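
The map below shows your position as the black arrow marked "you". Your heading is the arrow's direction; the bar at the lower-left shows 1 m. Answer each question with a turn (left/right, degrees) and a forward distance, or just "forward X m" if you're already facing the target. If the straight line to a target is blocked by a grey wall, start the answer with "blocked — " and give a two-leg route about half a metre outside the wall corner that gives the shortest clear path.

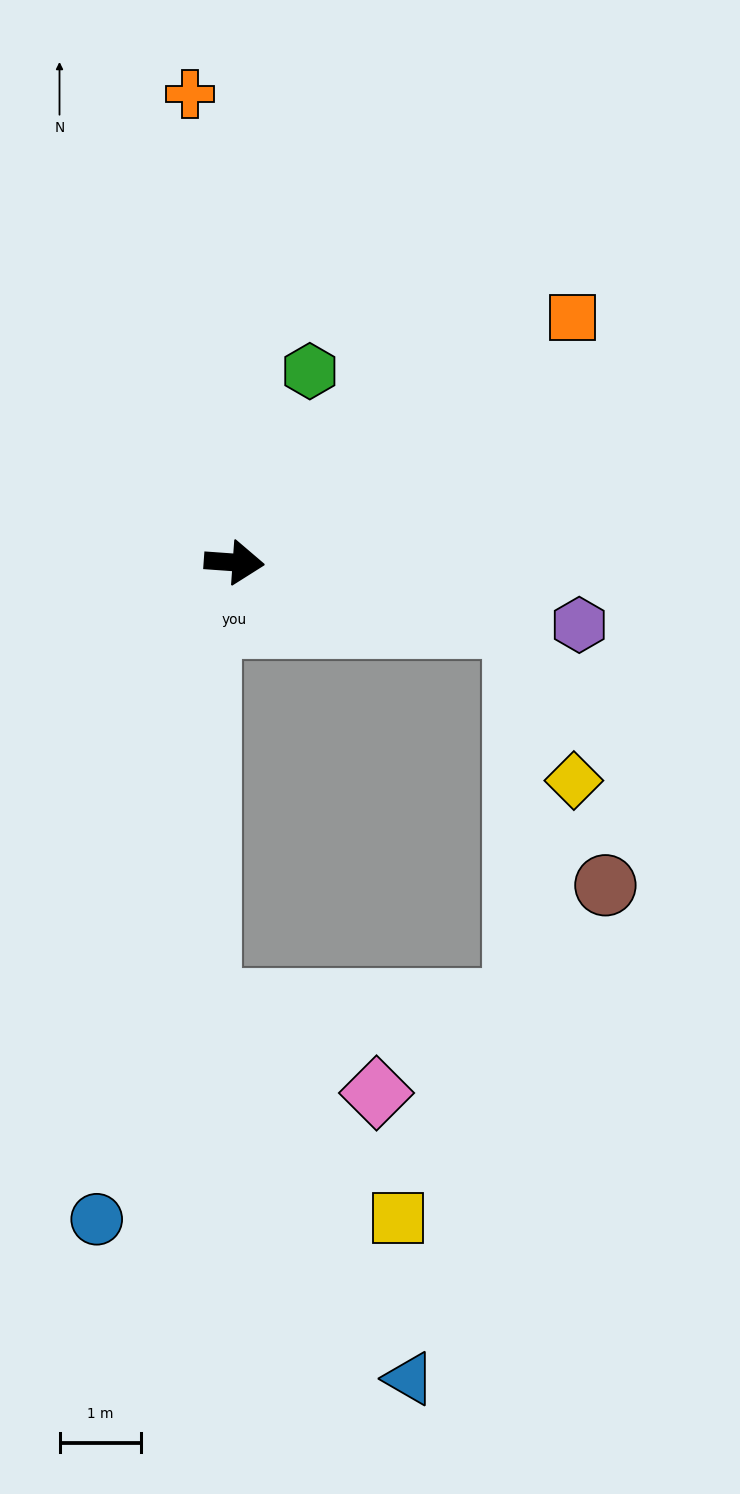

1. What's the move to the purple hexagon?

turn right 6°, forward 4.3 m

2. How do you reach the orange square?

turn left 40°, forward 5.2 m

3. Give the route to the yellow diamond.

blocked — turn right 8°, forward 3.6 m, then turn right 58°, forward 2.1 m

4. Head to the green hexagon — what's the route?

turn left 73°, forward 2.5 m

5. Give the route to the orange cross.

turn left 100°, forward 5.8 m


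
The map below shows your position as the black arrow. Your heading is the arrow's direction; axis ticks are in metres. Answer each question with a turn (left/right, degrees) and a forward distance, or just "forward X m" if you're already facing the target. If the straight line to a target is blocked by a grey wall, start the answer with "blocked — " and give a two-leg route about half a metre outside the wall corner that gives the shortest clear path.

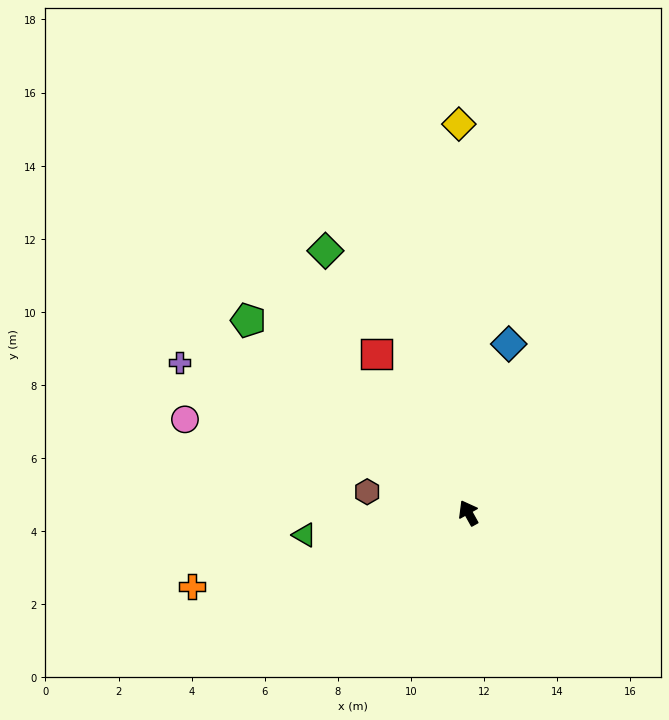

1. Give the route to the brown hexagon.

turn left 49°, forward 2.8 m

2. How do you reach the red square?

forward 5.0 m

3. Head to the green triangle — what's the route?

turn left 69°, forward 4.5 m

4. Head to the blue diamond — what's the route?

turn right 43°, forward 4.8 m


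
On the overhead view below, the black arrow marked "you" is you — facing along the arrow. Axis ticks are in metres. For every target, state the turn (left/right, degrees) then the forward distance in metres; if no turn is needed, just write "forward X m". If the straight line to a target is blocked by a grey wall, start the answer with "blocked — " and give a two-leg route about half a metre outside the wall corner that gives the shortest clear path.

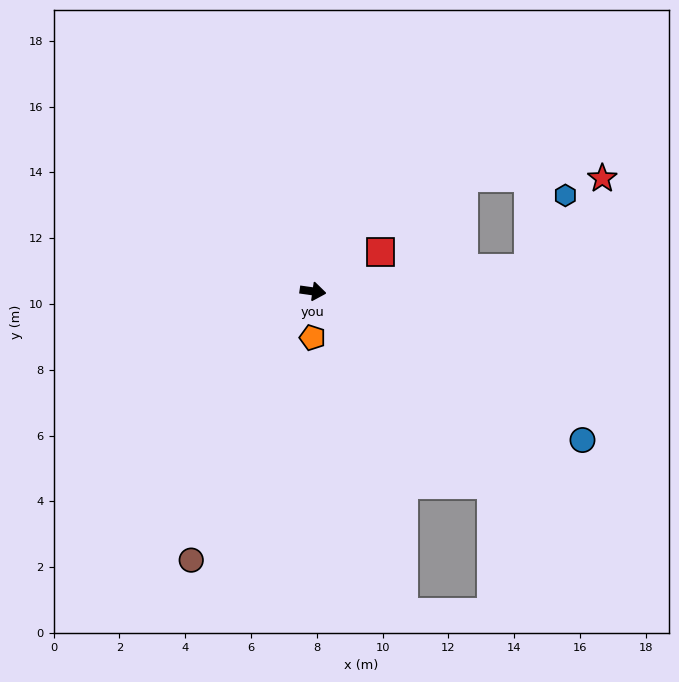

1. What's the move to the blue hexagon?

blocked — turn left 14°, forward 6.6 m, then turn left 57°, forward 2.5 m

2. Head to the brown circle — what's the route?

turn right 106°, forward 9.0 m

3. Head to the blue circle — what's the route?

turn right 21°, forward 9.4 m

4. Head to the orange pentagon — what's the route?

turn right 83°, forward 1.4 m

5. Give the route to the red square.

turn left 38°, forward 2.4 m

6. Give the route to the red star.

blocked — turn left 14°, forward 6.6 m, then turn left 44°, forward 3.5 m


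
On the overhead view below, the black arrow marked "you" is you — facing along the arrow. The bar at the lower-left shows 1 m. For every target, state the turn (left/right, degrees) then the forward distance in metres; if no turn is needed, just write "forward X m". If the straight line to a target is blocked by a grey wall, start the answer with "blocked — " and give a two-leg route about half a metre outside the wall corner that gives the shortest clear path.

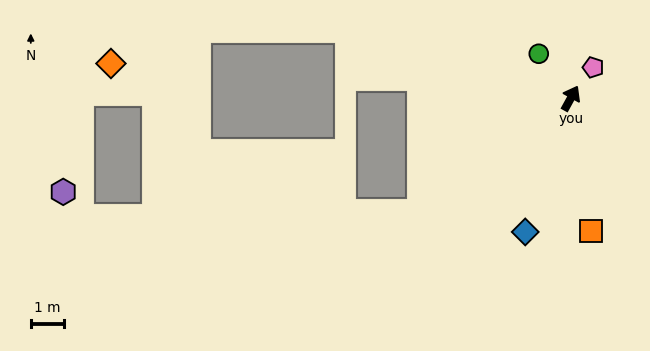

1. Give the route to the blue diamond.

turn right 170°, forward 4.3 m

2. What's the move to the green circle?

turn left 65°, forward 1.7 m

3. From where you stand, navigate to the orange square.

turn right 143°, forward 4.1 m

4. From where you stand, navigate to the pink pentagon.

turn right 7°, forward 1.2 m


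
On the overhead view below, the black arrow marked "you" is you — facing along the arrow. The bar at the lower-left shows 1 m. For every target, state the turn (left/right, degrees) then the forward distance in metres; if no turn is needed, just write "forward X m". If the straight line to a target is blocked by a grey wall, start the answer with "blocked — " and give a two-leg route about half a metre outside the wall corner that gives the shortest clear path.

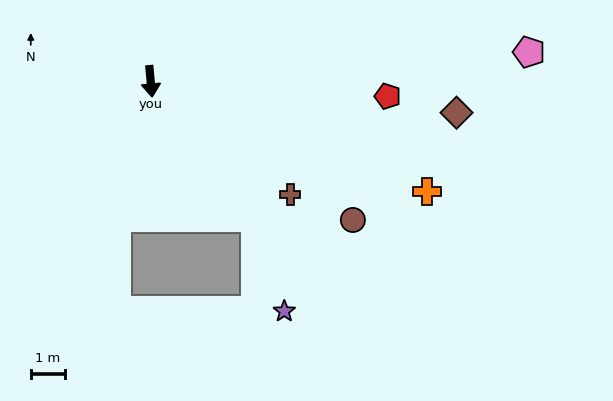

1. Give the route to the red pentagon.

turn left 81°, forward 7.0 m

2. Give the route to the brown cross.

turn left 46°, forward 5.3 m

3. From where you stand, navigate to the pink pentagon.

turn left 89°, forward 11.2 m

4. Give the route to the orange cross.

turn left 63°, forward 8.7 m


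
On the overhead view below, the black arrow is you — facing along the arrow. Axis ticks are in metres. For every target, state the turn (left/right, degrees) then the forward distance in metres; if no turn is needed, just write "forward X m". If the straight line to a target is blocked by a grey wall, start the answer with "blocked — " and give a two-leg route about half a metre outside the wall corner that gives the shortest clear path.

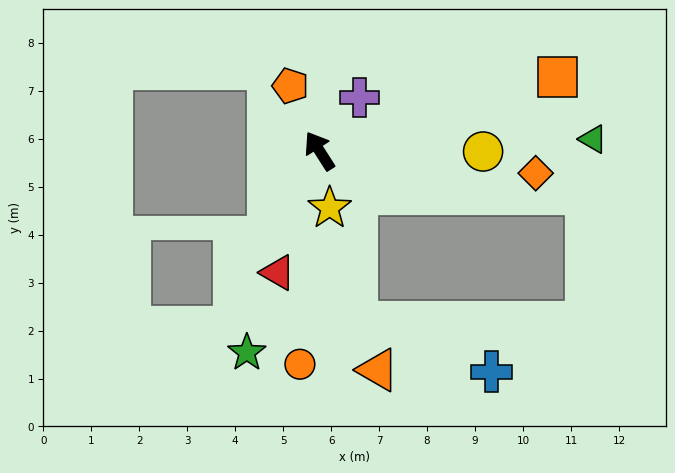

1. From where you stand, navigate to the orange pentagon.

turn right 8°, forward 1.5 m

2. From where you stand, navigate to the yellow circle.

turn right 123°, forward 3.4 m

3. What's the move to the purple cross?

turn right 70°, forward 1.4 m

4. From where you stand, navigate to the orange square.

turn right 105°, forward 5.2 m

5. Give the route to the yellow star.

turn left 158°, forward 1.2 m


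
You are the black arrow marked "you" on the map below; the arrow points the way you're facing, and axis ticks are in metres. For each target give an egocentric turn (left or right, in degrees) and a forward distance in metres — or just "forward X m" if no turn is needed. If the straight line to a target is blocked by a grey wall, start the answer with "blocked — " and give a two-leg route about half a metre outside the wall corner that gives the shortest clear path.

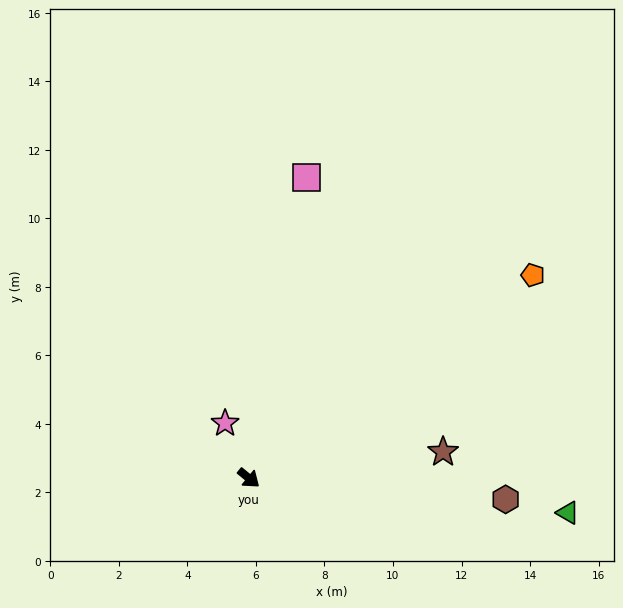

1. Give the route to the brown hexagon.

turn left 35°, forward 7.5 m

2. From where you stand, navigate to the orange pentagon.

turn left 75°, forward 10.2 m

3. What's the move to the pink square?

turn left 119°, forward 8.9 m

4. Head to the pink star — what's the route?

turn left 153°, forward 1.7 m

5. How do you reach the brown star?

turn left 47°, forward 5.7 m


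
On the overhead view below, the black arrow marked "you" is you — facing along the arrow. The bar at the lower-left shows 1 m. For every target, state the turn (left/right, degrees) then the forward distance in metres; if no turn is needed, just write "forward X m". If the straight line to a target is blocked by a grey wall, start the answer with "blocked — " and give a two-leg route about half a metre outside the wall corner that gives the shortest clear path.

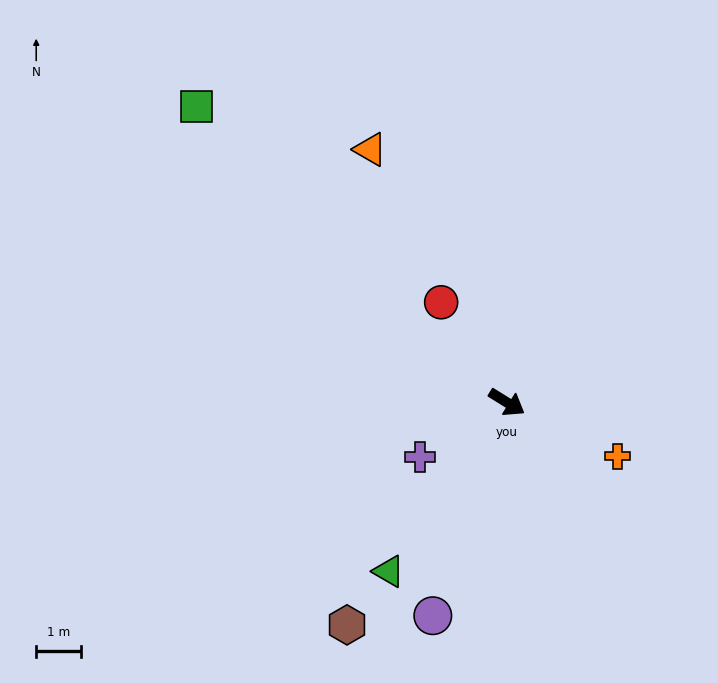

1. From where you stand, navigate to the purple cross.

turn right 116°, forward 2.3 m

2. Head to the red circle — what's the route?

turn left 155°, forward 2.7 m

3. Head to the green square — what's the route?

turn left 168°, forward 9.7 m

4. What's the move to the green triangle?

turn right 93°, forward 4.6 m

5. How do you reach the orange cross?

turn left 6°, forward 2.8 m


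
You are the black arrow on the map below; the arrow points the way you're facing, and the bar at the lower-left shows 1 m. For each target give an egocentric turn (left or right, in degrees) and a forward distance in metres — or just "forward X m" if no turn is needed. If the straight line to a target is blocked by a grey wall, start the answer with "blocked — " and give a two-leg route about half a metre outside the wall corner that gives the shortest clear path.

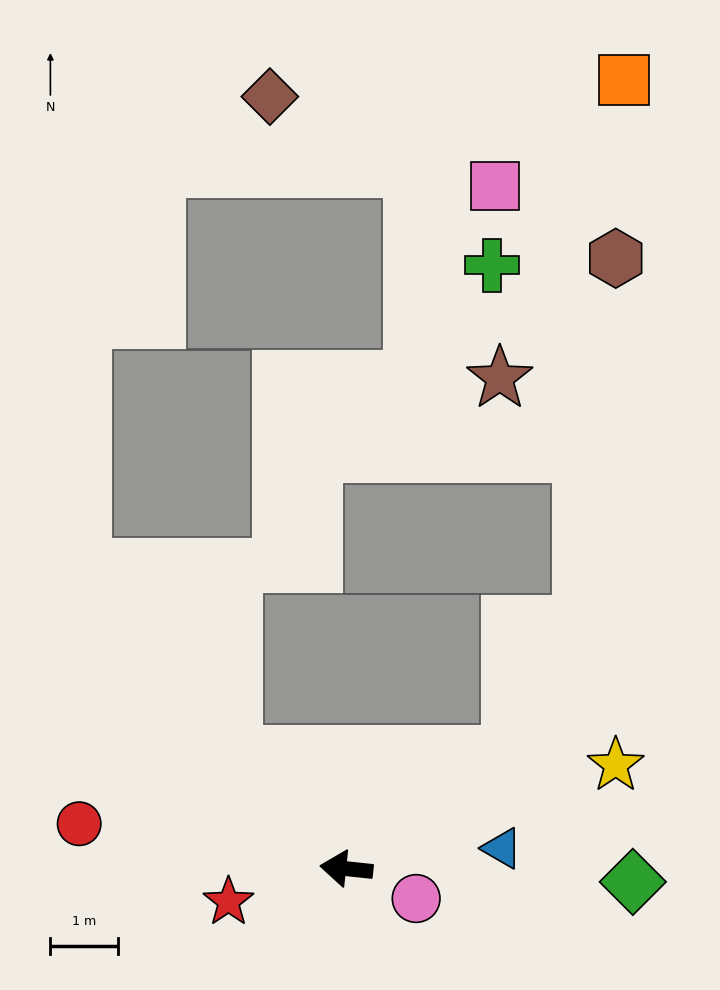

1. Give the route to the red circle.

turn right 3°, forward 4.0 m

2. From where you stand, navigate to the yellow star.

turn right 153°, forward 4.3 m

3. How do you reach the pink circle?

turn left 163°, forward 1.1 m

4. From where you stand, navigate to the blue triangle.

turn right 166°, forward 2.3 m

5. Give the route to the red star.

turn left 22°, forward 1.8 m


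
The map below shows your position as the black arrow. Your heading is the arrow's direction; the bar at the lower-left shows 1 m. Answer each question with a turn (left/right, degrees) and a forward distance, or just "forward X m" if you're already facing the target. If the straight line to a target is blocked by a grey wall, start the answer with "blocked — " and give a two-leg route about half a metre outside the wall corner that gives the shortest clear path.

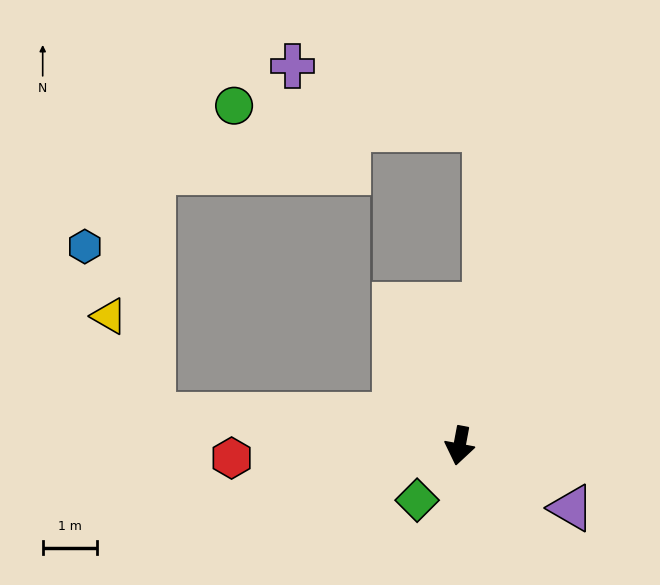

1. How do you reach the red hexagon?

turn right 76°, forward 4.2 m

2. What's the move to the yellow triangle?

blocked — turn right 85°, forward 5.6 m, then turn right 61°, forward 2.0 m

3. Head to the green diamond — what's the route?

turn right 27°, forward 1.3 m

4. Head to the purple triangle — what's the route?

turn left 71°, forward 2.3 m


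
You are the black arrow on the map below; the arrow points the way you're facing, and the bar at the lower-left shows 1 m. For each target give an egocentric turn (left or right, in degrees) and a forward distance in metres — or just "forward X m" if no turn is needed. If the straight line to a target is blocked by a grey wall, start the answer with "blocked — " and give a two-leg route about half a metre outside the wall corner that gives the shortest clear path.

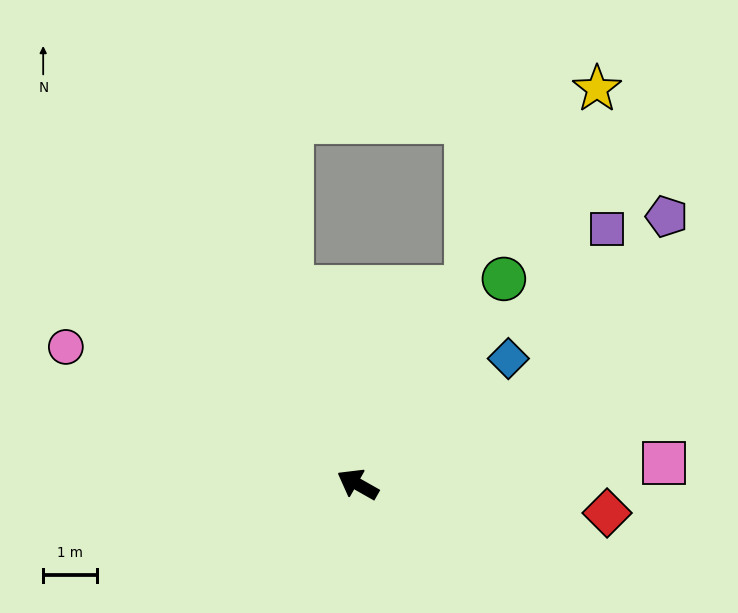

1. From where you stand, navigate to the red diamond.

turn right 157°, forward 4.7 m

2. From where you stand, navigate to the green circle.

turn right 96°, forward 4.7 m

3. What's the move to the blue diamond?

turn right 111°, forward 3.6 m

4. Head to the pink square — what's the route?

turn right 147°, forward 5.7 m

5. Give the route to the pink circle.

turn left 4°, forward 6.0 m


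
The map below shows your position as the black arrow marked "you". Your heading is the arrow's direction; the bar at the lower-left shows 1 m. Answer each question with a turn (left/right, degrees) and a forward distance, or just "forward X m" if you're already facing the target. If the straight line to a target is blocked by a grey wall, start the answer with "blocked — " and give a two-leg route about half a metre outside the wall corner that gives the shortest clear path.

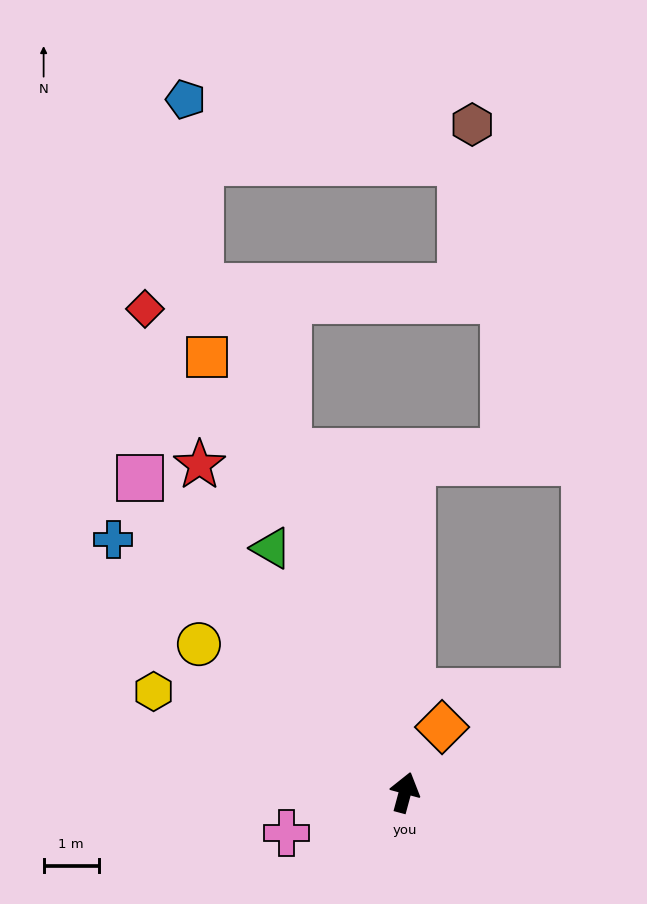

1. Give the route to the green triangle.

turn left 44°, forward 5.1 m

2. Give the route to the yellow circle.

turn left 69°, forward 4.6 m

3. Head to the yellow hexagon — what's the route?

turn left 83°, forward 4.9 m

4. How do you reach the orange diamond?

turn right 14°, forward 1.4 m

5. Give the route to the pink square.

turn left 55°, forward 7.5 m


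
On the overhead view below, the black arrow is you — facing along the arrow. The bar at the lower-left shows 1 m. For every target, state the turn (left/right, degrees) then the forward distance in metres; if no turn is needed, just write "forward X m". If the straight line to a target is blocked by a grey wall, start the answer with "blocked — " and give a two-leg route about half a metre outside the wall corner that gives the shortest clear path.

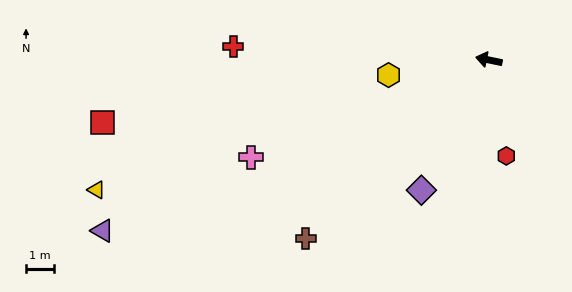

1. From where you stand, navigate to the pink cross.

turn left 34°, forward 9.1 m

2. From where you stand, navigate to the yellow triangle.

turn left 30°, forward 14.6 m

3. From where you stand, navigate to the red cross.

turn left 9°, forward 9.0 m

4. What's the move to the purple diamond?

turn left 74°, forward 5.2 m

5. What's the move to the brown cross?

turn left 56°, forward 9.0 m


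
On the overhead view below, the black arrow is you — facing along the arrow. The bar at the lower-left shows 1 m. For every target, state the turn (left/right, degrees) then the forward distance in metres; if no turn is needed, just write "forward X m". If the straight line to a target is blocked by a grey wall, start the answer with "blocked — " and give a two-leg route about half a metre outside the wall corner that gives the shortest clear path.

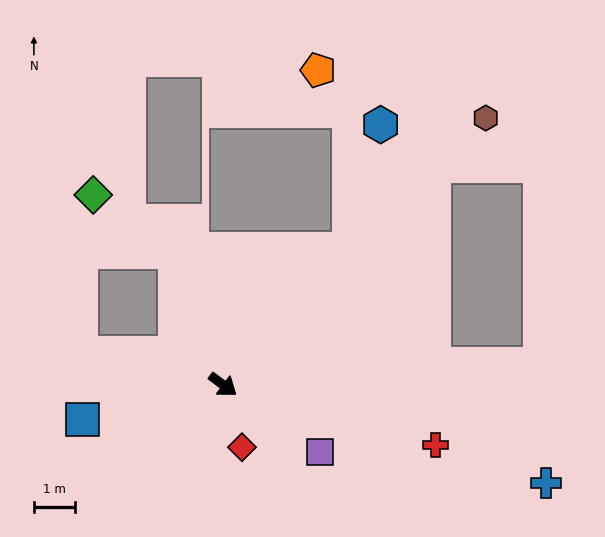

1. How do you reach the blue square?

turn right 129°, forward 3.6 m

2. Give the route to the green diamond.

blocked — turn left 147°, forward 3.5 m, then turn left 35°, forward 2.4 m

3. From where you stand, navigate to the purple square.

turn left 2°, forward 2.9 m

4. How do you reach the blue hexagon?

blocked — turn left 84°, forward 4.6 m, then turn left 29°, forward 3.2 m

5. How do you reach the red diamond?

turn right 36°, forward 1.6 m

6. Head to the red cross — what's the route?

turn left 21°, forward 5.4 m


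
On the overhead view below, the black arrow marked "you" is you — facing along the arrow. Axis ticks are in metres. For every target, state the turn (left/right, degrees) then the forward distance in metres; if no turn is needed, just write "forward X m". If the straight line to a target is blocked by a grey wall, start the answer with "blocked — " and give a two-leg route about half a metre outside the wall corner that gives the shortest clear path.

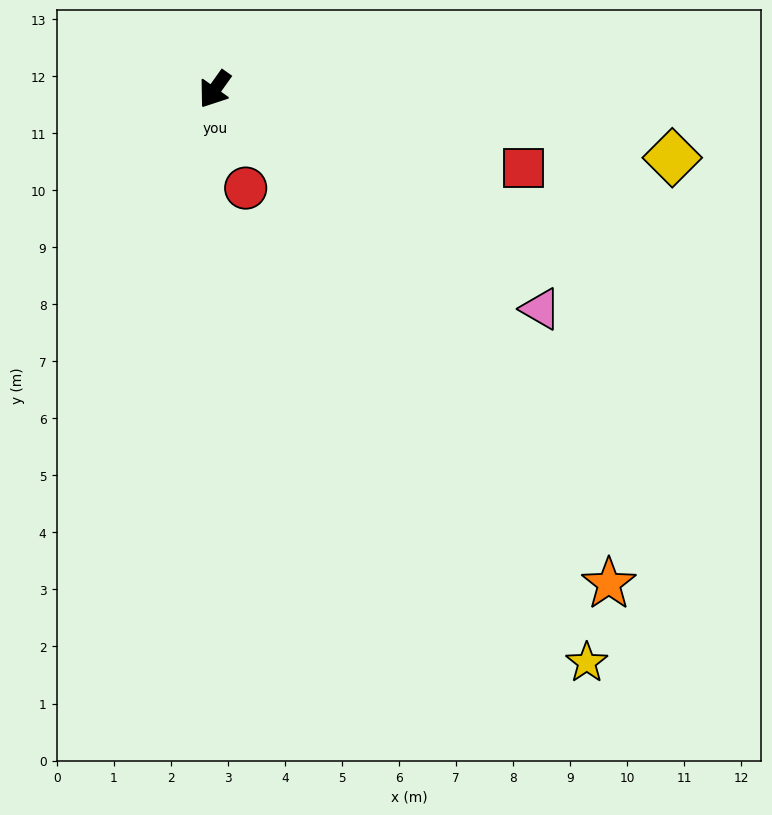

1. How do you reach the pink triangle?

turn left 91°, forward 6.9 m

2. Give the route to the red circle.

turn left 53°, forward 1.8 m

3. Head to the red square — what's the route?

turn left 111°, forward 5.6 m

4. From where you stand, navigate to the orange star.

turn left 74°, forward 11.1 m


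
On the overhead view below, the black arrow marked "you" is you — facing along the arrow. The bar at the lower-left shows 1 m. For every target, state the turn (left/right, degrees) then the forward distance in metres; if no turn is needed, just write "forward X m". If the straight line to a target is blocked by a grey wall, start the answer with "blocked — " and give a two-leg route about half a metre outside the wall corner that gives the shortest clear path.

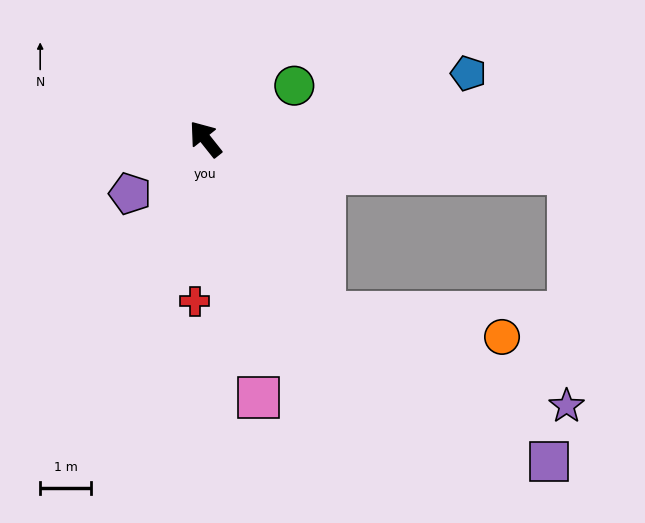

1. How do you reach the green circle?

turn right 98°, forward 2.1 m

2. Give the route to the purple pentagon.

turn left 87°, forward 1.8 m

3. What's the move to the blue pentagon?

turn right 115°, forward 5.4 m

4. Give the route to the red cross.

turn left 138°, forward 3.2 m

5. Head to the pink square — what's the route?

turn left 153°, forward 5.2 m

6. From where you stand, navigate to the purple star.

blocked — turn left 176°, forward 4.2 m, then turn left 34°, forward 5.1 m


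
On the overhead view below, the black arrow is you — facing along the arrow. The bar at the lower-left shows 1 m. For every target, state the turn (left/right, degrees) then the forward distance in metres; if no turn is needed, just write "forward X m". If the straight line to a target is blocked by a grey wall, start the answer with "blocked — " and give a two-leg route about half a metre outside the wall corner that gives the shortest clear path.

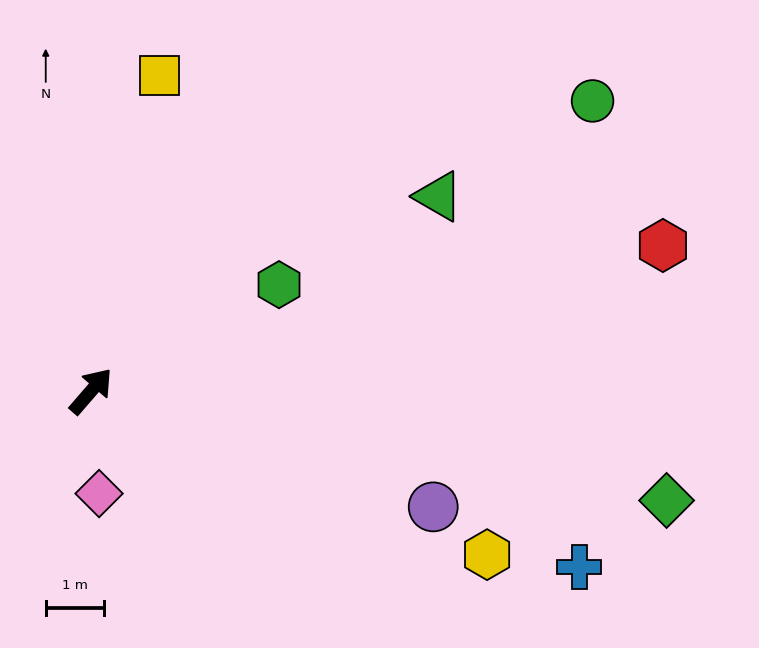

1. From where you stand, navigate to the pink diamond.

turn right 135°, forward 1.8 m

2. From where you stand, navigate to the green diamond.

turn right 60°, forward 10.1 m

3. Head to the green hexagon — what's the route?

turn right 20°, forward 3.7 m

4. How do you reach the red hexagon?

turn right 35°, forward 10.1 m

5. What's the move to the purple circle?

turn right 68°, forward 6.2 m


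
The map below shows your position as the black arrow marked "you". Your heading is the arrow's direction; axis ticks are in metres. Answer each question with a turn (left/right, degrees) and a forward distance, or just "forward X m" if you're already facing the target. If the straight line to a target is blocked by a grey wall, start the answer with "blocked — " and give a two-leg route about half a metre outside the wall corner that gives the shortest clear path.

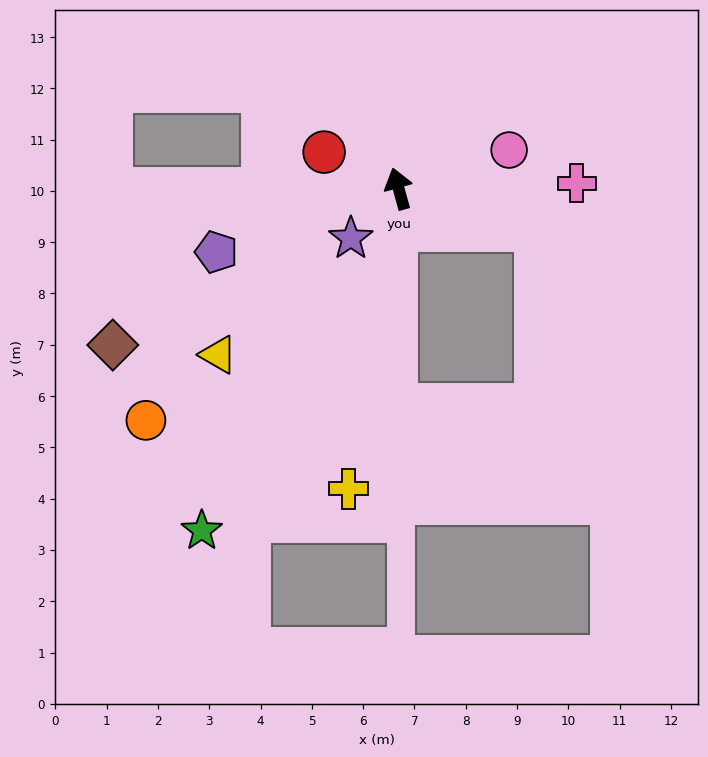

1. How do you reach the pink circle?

turn right 86°, forward 2.3 m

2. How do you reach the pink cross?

turn right 104°, forward 3.5 m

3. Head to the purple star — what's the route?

turn left 121°, forward 1.3 m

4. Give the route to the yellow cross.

turn left 155°, forward 5.9 m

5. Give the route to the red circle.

turn left 48°, forward 1.6 m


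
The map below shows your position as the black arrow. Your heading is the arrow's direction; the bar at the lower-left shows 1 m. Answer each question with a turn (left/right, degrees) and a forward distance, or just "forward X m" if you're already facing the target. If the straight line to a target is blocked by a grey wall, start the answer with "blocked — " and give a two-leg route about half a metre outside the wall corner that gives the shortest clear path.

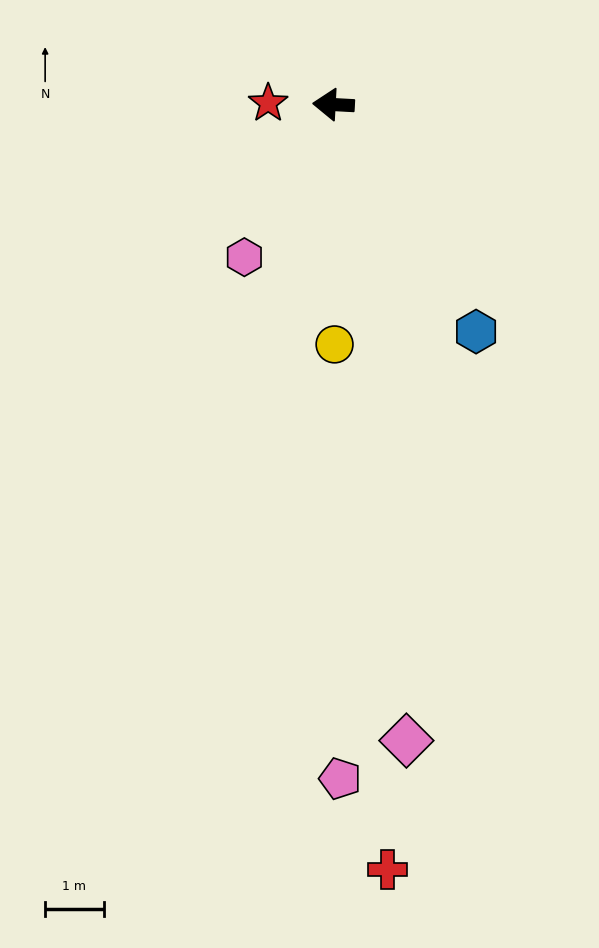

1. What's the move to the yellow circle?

turn left 93°, forward 4.1 m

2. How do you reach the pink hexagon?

turn left 63°, forward 3.0 m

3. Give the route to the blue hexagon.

turn left 125°, forward 4.6 m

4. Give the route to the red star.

forward 1.1 m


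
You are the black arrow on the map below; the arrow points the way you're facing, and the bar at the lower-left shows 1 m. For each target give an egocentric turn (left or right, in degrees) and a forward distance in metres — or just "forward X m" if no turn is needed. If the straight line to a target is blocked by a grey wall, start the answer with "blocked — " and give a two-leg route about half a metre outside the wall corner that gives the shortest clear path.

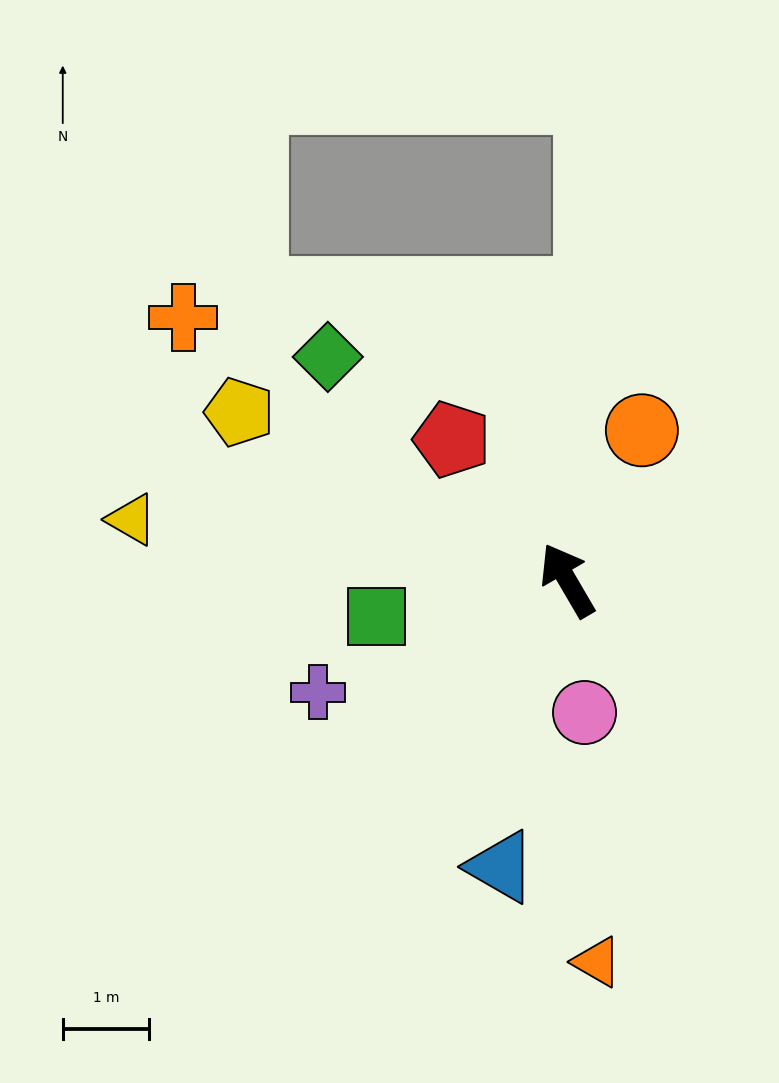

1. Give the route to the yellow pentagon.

turn left 33°, forward 4.3 m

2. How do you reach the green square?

turn left 70°, forward 2.2 m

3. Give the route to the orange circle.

turn right 57°, forward 1.9 m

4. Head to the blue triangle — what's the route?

turn left 137°, forward 3.4 m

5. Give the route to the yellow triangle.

turn left 52°, forward 5.1 m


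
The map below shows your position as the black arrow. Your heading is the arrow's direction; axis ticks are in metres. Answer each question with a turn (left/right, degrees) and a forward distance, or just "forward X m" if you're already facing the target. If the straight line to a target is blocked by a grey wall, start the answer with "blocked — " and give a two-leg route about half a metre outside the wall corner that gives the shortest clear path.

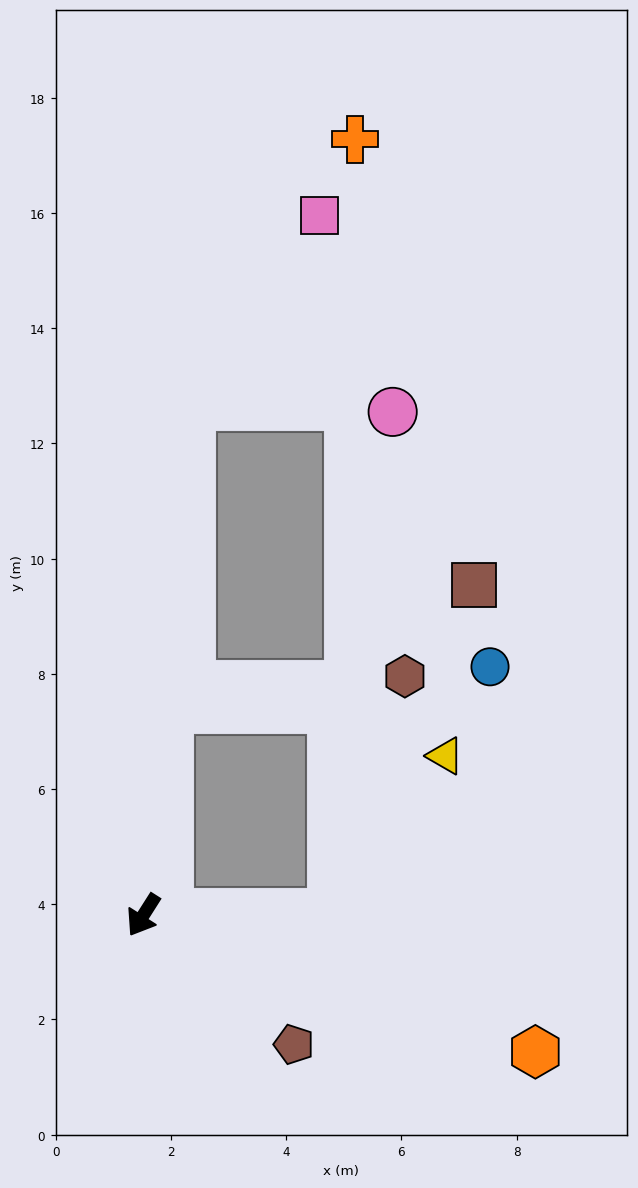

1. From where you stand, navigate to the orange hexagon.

turn left 103°, forward 7.2 m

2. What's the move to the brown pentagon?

turn left 82°, forward 3.4 m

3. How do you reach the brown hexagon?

blocked — turn left 123°, forward 3.3 m, then turn left 72°, forward 4.3 m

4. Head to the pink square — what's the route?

blocked — turn right 153°, forward 8.9 m, then turn right 28°, forward 4.0 m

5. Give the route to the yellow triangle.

blocked — turn left 123°, forward 3.3 m, then turn left 54°, forward 3.4 m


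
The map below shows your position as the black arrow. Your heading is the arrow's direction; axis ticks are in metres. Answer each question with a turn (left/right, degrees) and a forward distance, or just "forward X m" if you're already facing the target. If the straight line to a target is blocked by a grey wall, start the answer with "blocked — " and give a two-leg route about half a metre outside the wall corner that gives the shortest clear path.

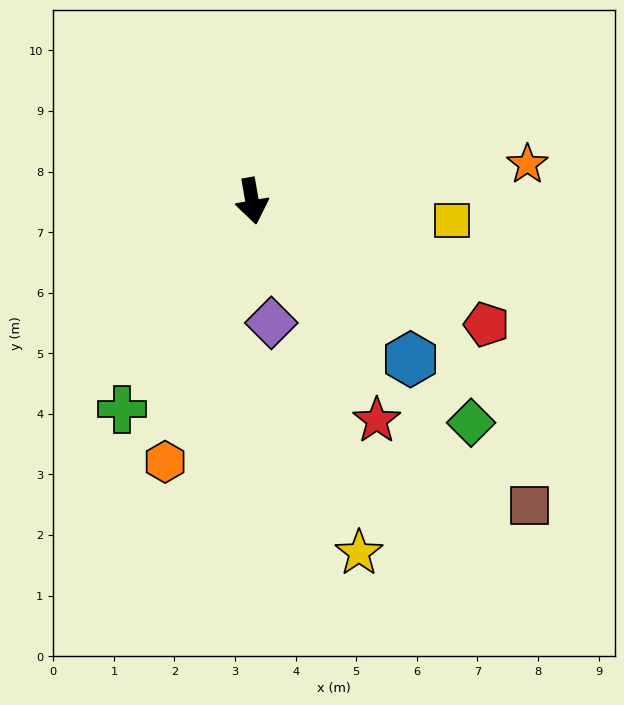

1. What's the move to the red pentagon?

turn left 52°, forward 4.4 m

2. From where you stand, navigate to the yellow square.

turn left 75°, forward 3.3 m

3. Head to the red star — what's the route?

turn left 20°, forward 4.2 m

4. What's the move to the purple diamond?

forward 2.0 m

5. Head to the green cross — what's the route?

turn right 42°, forward 4.1 m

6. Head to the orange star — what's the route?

turn left 88°, forward 4.6 m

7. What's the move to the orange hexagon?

turn right 28°, forward 4.5 m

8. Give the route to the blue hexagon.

turn left 35°, forward 3.7 m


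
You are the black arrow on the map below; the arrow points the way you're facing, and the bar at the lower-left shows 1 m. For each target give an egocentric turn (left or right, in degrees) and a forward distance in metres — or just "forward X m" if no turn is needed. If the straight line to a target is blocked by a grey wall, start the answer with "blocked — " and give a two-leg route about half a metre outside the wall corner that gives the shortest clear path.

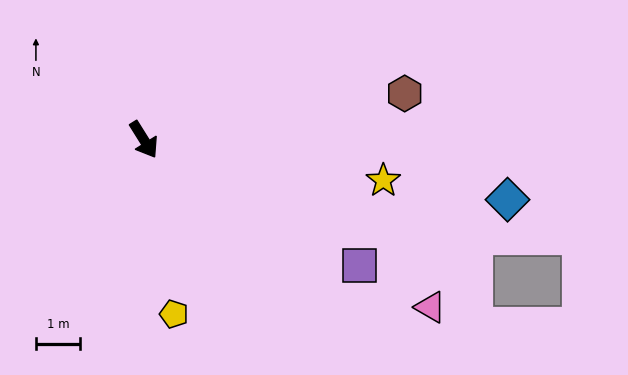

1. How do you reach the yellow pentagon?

turn right 22°, forward 4.0 m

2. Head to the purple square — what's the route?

turn left 28°, forward 5.6 m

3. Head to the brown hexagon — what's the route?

turn left 68°, forward 6.0 m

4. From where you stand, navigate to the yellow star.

turn left 48°, forward 5.5 m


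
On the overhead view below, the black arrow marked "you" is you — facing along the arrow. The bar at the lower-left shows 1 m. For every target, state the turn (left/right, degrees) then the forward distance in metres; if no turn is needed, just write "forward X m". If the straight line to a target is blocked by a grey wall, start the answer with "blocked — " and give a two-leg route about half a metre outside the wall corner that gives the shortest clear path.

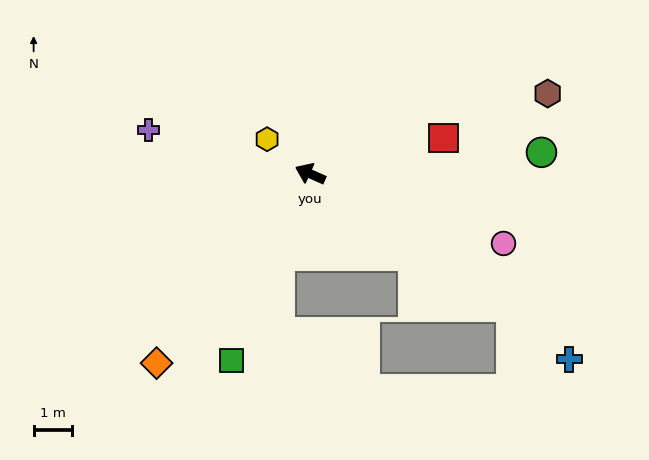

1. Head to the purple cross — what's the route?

turn left 9°, forward 4.4 m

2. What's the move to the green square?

turn left 91°, forward 5.3 m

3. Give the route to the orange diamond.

turn left 75°, forward 6.4 m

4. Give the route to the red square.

turn right 141°, forward 3.6 m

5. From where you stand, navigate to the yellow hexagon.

turn right 15°, forward 1.4 m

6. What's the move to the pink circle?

turn right 176°, forward 5.4 m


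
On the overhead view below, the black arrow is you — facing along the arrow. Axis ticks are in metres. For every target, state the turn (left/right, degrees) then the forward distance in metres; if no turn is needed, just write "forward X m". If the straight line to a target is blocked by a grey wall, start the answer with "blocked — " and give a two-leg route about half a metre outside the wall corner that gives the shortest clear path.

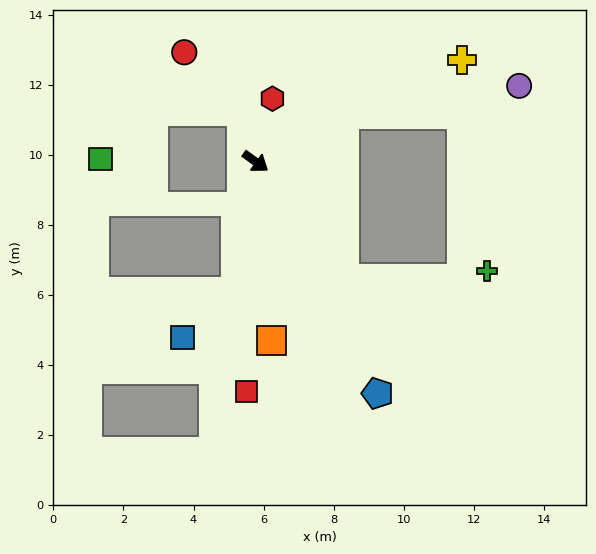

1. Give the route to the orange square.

turn right 49°, forward 5.1 m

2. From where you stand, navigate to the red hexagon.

turn left 111°, forward 1.9 m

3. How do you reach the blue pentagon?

turn right 26°, forward 7.5 m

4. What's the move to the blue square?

blocked — turn right 63°, forward 3.8 m, then turn right 40°, forward 2.0 m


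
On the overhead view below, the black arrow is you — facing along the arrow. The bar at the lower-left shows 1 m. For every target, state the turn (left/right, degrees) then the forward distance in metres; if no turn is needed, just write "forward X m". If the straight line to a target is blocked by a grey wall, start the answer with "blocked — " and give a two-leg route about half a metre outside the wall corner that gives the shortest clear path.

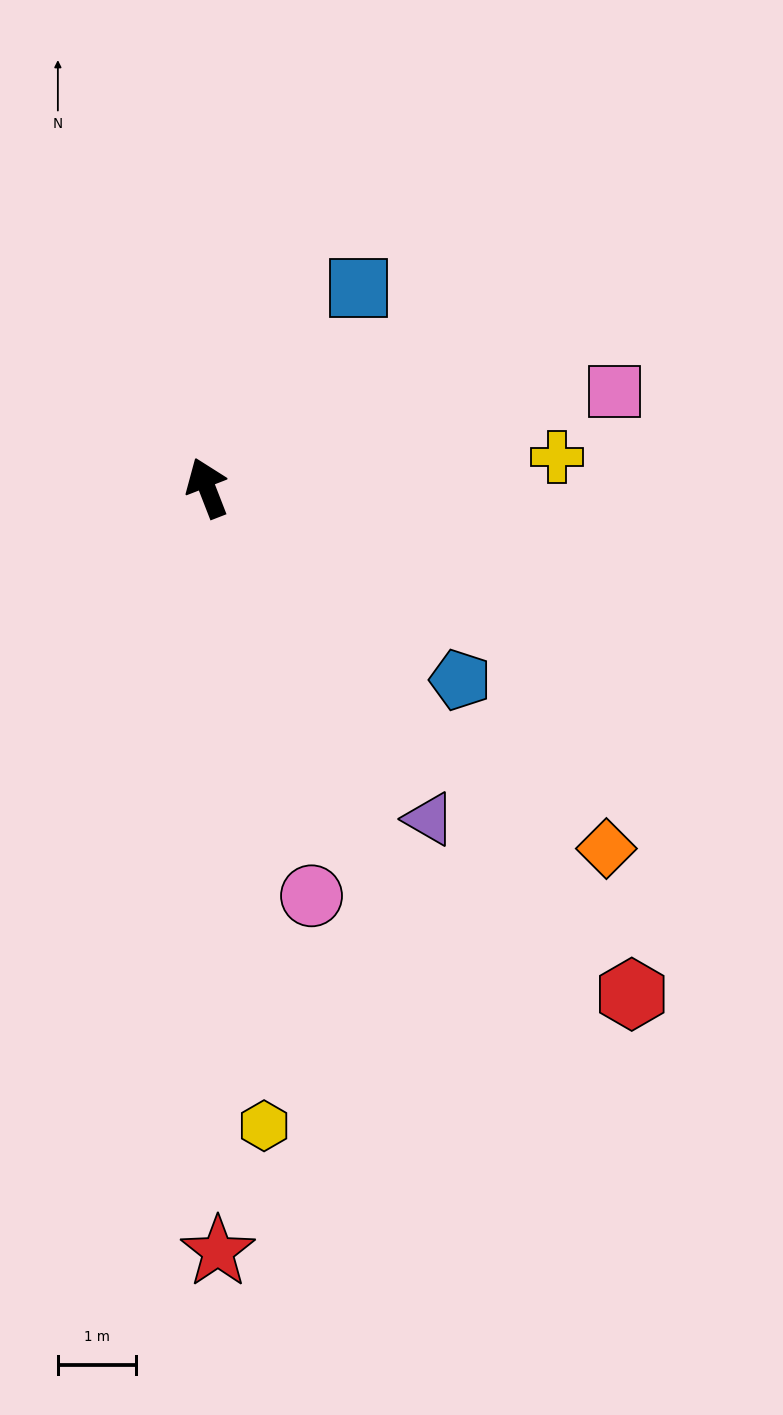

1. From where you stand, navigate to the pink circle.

turn left 173°, forward 5.4 m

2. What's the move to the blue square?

turn right 58°, forward 3.2 m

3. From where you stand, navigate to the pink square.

turn right 98°, forward 5.3 m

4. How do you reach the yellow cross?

turn right 106°, forward 4.5 m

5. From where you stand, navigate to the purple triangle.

turn right 167°, forward 5.1 m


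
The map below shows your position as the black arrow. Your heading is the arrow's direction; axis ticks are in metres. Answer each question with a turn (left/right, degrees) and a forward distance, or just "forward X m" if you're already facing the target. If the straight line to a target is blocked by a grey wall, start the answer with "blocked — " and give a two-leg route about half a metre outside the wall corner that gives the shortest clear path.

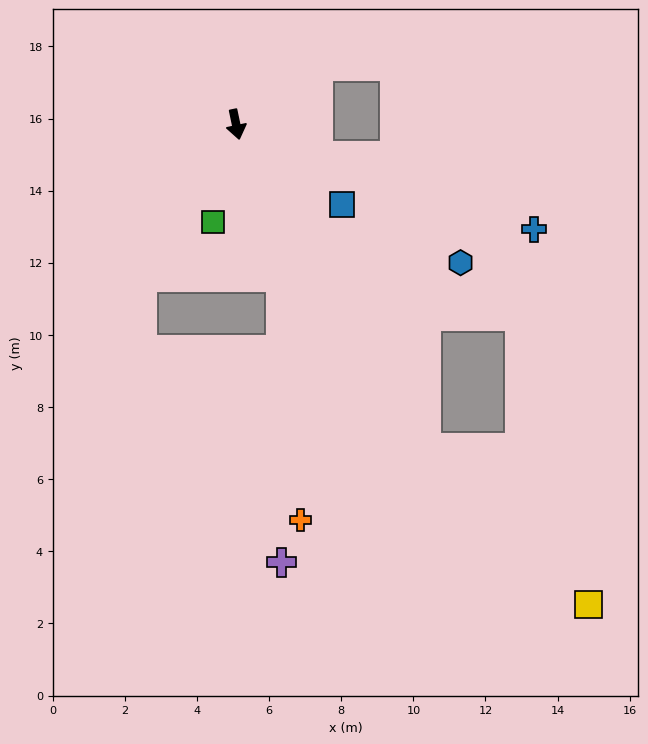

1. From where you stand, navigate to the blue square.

turn left 41°, forward 3.7 m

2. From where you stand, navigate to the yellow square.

blocked — turn left 19°, forward 10.4 m, then turn left 15°, forward 6.3 m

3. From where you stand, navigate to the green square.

turn right 25°, forward 2.8 m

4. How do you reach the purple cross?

blocked — turn left 5°, forward 4.4 m, then turn right 17°, forward 7.9 m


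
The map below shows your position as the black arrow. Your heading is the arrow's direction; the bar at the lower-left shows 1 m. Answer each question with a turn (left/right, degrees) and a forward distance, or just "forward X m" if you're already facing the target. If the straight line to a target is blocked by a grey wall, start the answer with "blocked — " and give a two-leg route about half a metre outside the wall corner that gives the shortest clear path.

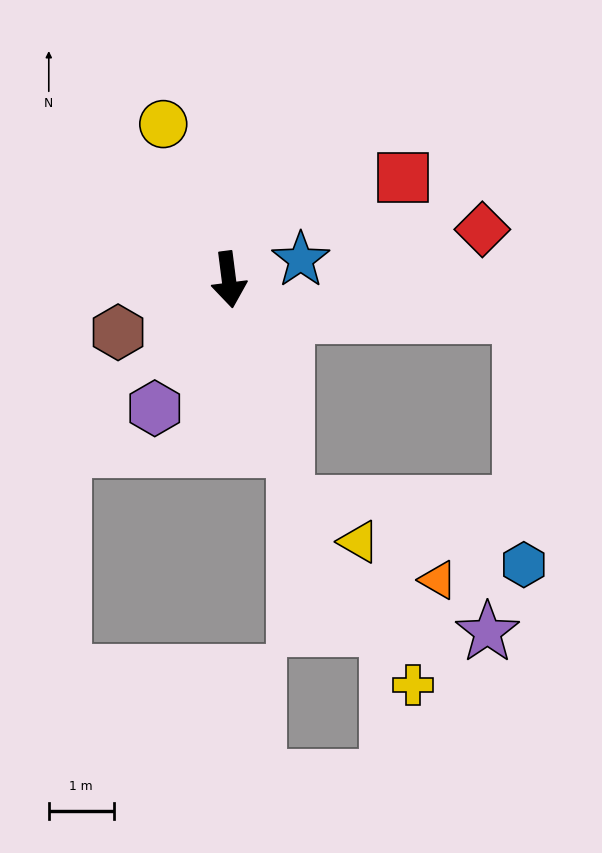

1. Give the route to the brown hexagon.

turn right 72°, forward 1.9 m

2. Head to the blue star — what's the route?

turn left 98°, forward 1.1 m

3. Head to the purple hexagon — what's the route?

turn right 37°, forward 2.3 m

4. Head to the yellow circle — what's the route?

turn right 164°, forward 2.6 m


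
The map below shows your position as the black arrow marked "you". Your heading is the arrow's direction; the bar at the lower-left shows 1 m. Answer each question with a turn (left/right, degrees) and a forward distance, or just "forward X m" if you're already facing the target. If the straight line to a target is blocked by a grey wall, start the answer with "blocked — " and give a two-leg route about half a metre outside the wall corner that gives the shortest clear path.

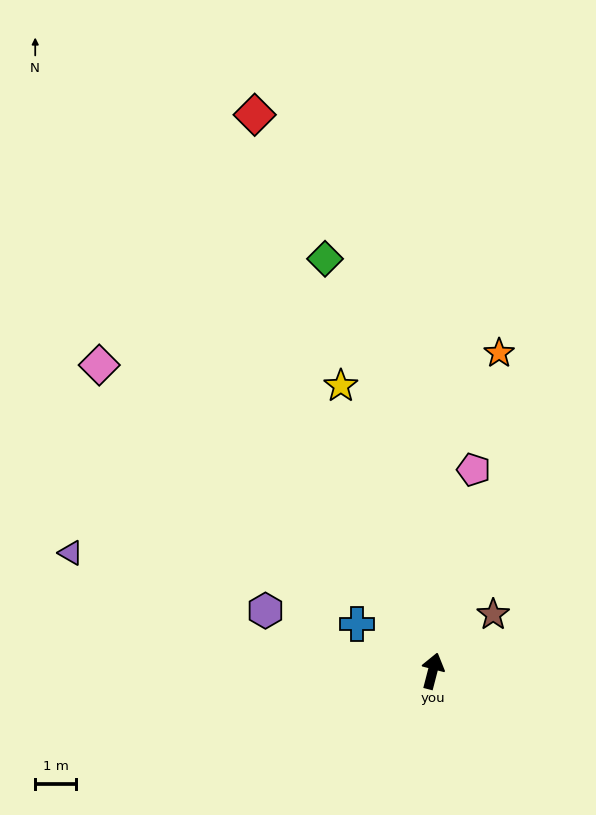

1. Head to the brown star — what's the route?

turn right 32°, forward 2.0 m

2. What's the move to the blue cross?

turn left 73°, forward 2.2 m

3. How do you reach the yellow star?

turn left 32°, forward 7.3 m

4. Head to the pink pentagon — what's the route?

turn left 3°, forward 5.0 m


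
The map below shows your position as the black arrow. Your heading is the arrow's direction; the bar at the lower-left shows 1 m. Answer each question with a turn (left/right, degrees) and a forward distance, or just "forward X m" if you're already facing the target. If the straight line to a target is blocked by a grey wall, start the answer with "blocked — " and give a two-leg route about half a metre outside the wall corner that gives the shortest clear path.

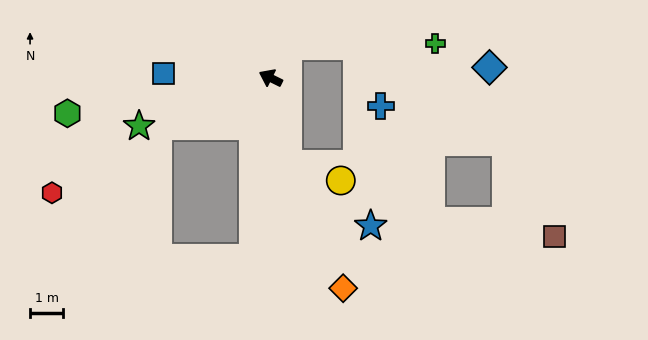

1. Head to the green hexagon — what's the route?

turn left 36°, forward 6.2 m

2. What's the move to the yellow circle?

blocked — turn left 128°, forward 2.6 m, then turn left 61°, forward 1.7 m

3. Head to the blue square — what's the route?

turn left 24°, forward 3.2 m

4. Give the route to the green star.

turn left 46°, forward 4.2 m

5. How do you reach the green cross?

blocked — turn right 92°, forward 1.1 m, then turn right 61°, forward 4.4 m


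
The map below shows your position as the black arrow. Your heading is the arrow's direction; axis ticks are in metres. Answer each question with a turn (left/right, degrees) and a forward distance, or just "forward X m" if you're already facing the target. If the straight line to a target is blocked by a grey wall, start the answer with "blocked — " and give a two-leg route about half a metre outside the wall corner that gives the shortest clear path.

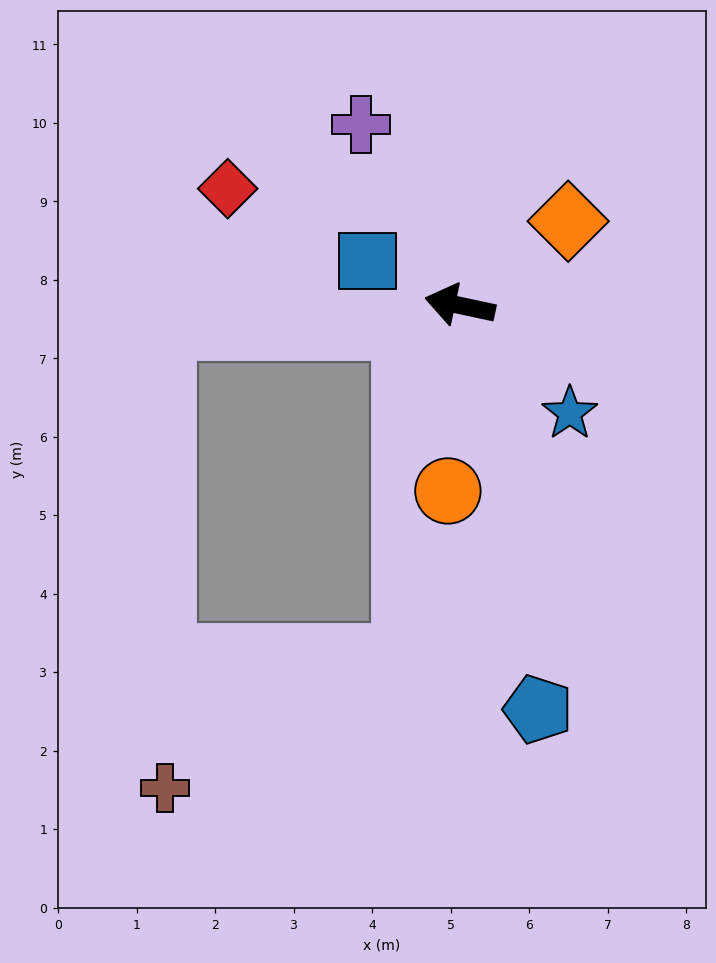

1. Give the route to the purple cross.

turn right 49°, forward 2.6 m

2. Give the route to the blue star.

turn left 148°, forward 2.0 m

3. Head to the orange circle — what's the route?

turn left 98°, forward 2.4 m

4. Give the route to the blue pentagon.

turn left 113°, forward 5.2 m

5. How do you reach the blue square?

turn right 14°, forward 1.3 m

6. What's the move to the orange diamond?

turn right 130°, forward 1.7 m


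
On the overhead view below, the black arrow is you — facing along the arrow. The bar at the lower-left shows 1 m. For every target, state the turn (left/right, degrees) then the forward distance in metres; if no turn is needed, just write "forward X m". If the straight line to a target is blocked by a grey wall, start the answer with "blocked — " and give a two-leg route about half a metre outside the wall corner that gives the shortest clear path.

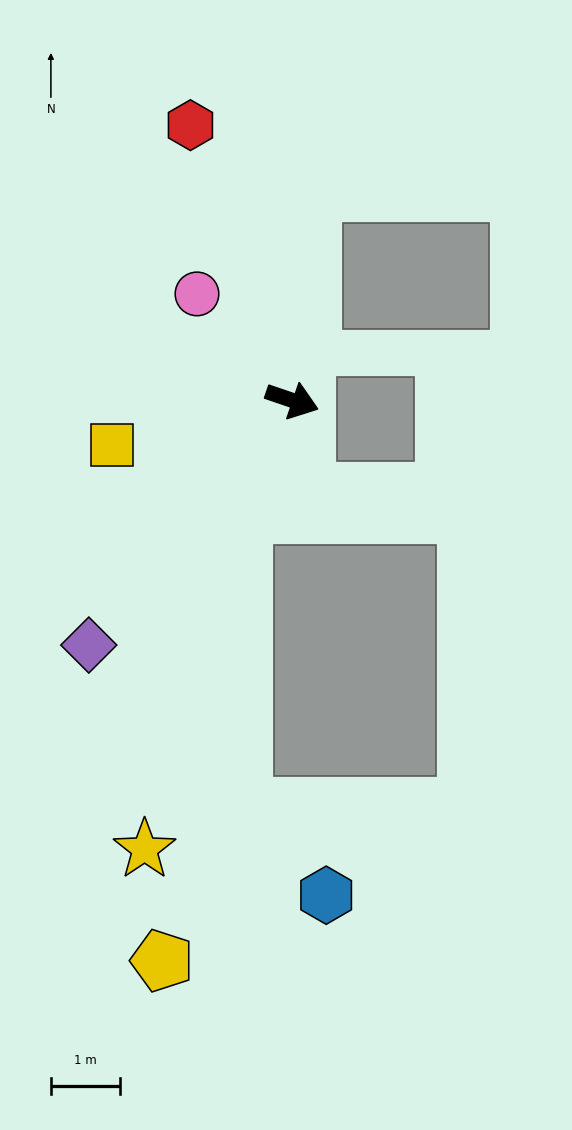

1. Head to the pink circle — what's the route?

turn left 151°, forward 2.1 m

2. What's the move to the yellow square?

turn right 147°, forward 2.7 m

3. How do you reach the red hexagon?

turn left 129°, forward 4.2 m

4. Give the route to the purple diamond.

turn right 111°, forward 4.6 m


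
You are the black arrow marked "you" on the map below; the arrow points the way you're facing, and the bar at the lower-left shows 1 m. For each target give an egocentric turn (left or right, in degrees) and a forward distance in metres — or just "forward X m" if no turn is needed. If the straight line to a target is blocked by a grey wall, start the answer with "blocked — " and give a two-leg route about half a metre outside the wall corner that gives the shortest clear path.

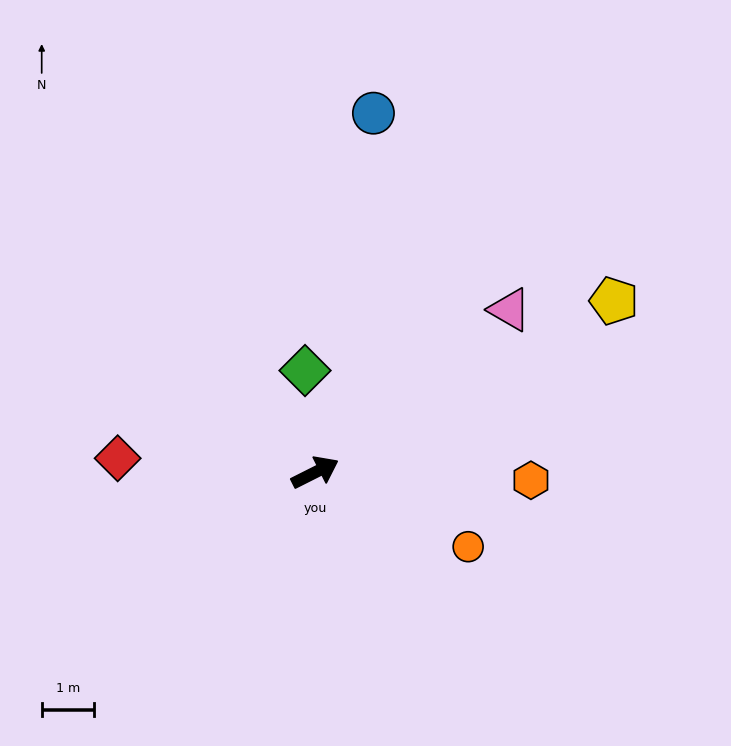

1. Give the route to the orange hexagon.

turn right 29°, forward 4.1 m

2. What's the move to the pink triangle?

turn left 13°, forward 4.8 m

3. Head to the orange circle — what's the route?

turn right 53°, forward 3.2 m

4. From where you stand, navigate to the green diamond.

turn left 69°, forward 1.9 m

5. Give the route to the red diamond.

turn left 149°, forward 3.8 m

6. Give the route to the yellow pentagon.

turn left 3°, forward 6.5 m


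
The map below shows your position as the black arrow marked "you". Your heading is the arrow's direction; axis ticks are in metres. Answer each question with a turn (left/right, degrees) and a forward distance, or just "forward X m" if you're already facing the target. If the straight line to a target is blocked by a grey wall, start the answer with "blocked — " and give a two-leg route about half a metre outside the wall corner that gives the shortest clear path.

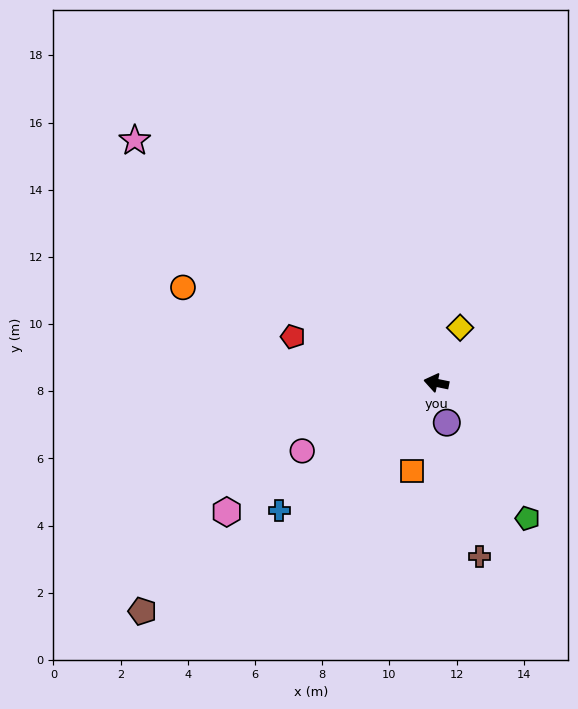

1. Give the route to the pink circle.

turn left 39°, forward 4.5 m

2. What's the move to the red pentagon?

turn right 6°, forward 4.5 m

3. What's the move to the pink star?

turn right 27°, forward 11.5 m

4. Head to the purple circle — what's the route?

turn left 116°, forward 1.2 m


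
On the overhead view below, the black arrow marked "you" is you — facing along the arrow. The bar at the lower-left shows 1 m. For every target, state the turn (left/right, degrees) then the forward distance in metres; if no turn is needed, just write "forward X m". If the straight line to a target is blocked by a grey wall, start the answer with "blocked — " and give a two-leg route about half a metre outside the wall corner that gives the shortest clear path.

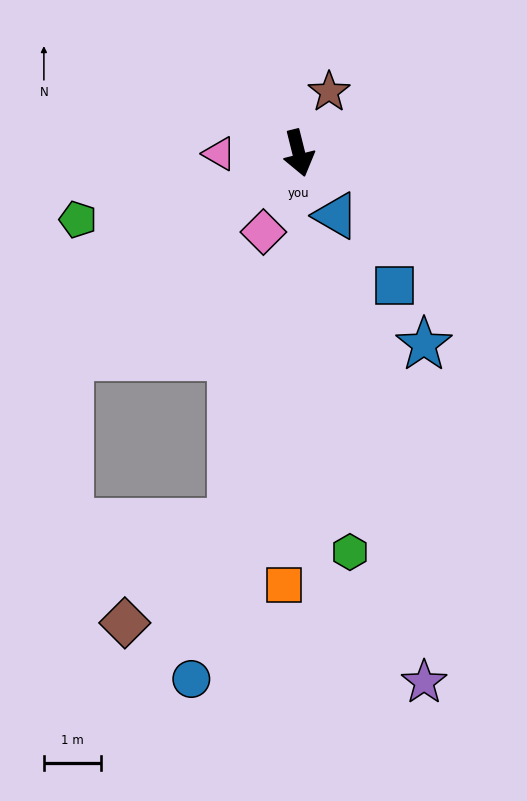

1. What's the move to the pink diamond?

turn right 38°, forward 1.5 m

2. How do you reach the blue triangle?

turn left 17°, forward 1.3 m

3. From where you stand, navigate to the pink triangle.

turn right 104°, forward 1.4 m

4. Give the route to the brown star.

turn left 140°, forward 1.2 m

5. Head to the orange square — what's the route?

turn right 16°, forward 7.5 m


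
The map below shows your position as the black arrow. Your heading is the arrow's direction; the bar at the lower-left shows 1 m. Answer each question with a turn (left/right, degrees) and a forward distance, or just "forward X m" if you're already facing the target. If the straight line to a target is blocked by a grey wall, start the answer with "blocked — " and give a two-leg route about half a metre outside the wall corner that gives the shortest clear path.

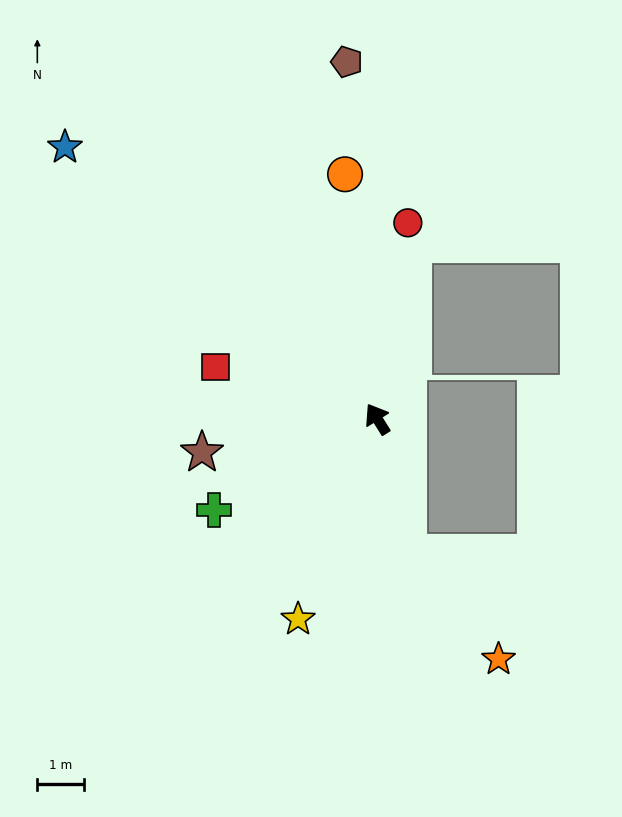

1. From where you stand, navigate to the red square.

turn left 40°, forward 3.7 m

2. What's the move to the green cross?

turn left 87°, forward 4.0 m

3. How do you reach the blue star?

turn left 17°, forward 9.0 m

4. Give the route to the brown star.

turn left 69°, forward 3.9 m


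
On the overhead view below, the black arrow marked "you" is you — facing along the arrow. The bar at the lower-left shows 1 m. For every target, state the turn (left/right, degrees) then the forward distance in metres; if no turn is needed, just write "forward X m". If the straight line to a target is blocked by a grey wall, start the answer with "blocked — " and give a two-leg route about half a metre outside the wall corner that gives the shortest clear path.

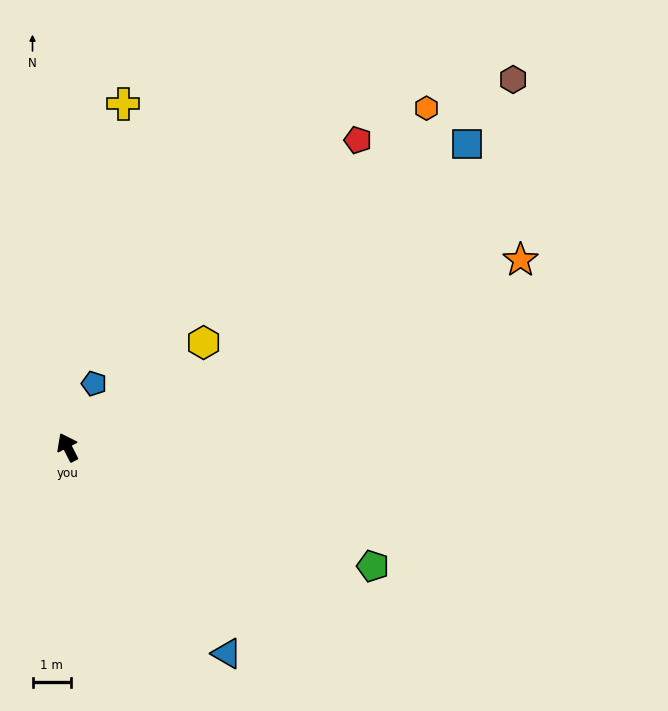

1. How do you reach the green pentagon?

turn right 138°, forward 8.6 m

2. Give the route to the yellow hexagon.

turn right 79°, forward 4.5 m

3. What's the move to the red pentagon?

turn right 70°, forward 11.0 m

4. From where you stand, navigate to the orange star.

turn right 95°, forward 12.8 m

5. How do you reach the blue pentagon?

turn right 49°, forward 1.8 m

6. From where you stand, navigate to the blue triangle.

turn right 169°, forward 6.8 m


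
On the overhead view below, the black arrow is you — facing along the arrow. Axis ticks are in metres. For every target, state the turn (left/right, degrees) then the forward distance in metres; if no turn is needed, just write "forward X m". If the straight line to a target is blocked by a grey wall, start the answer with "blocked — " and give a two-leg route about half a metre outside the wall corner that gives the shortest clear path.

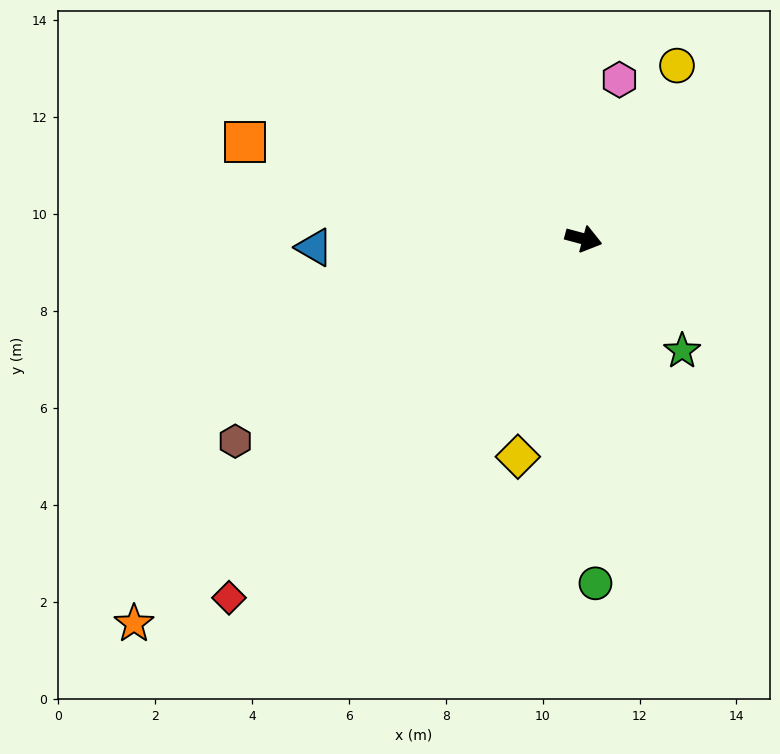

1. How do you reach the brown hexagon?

turn right 135°, forward 8.3 m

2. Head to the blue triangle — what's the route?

turn right 163°, forward 5.6 m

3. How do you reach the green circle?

turn right 73°, forward 7.1 m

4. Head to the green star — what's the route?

turn right 34°, forward 3.1 m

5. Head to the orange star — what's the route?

turn right 124°, forward 12.2 m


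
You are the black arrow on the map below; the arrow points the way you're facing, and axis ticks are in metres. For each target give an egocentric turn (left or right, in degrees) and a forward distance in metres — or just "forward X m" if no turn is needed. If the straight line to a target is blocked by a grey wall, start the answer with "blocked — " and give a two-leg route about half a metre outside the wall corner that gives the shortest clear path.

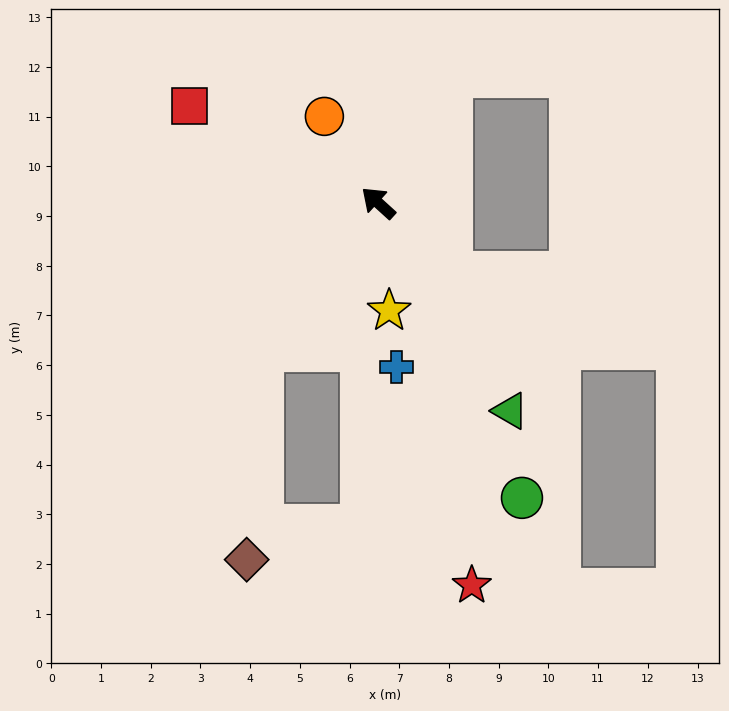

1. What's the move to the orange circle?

turn right 16°, forward 2.0 m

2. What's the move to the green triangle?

turn left 165°, forward 5.0 m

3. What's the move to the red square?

turn left 15°, forward 4.3 m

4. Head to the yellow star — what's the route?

turn left 138°, forward 2.2 m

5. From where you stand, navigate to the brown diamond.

blocked — turn left 94°, forward 3.8 m, then turn left 34°, forward 4.2 m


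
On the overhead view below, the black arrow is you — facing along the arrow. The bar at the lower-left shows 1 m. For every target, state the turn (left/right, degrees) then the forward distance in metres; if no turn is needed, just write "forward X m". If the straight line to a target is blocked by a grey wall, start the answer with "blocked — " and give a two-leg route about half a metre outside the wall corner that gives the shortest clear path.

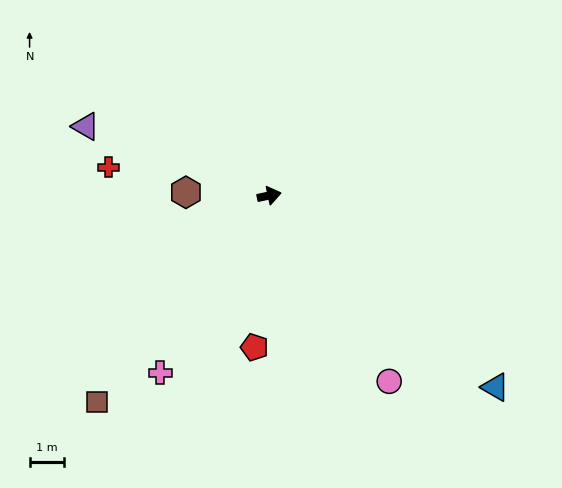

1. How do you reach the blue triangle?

turn right 52°, forward 8.7 m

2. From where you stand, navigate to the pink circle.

turn right 69°, forward 6.5 m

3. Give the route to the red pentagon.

turn right 108°, forward 4.5 m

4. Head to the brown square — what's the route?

turn right 142°, forward 7.9 m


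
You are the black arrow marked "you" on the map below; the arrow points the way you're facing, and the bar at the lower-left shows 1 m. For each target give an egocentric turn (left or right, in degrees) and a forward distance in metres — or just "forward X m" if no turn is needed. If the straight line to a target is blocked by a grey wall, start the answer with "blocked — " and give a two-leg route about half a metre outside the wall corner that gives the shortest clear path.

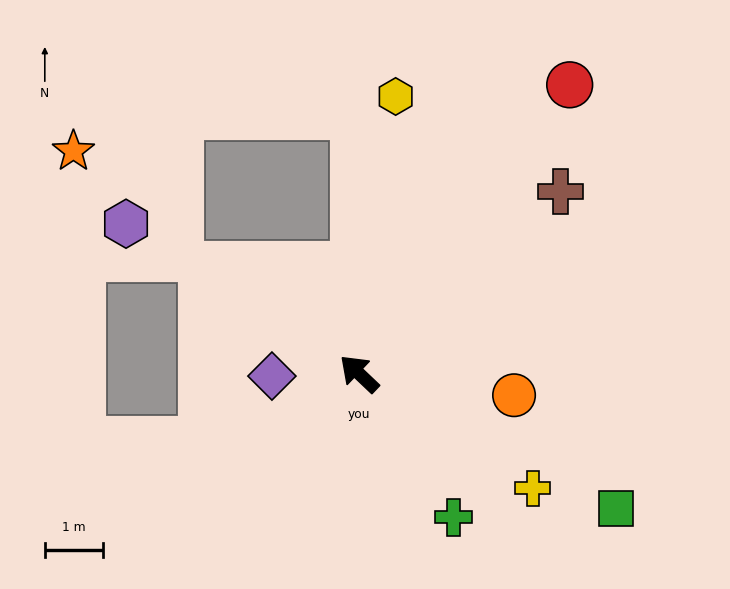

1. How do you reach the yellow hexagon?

turn right 54°, forward 4.8 m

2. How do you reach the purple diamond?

turn left 45°, forward 1.5 m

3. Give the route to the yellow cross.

turn right 170°, forward 3.6 m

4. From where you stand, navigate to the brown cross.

turn right 94°, forward 4.7 m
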